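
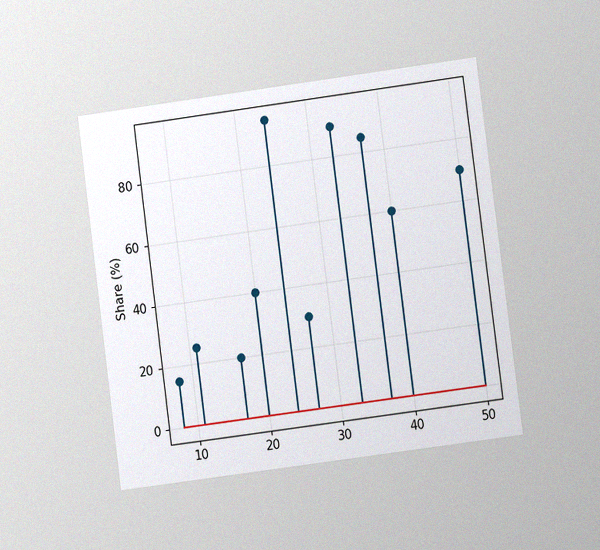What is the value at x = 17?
20%

The chart is tilted about 7° counter-clockwise and viewed at a slight angle, with some photo noise. The stem at x=17 reaches 20%.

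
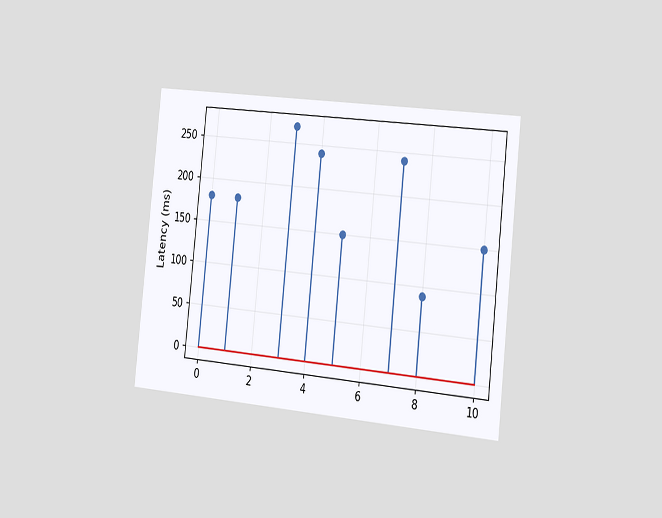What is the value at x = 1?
180ms

The chart is tilted about 6° clockwise and viewed slightly from the right. The stem at x=1 reaches 180ms.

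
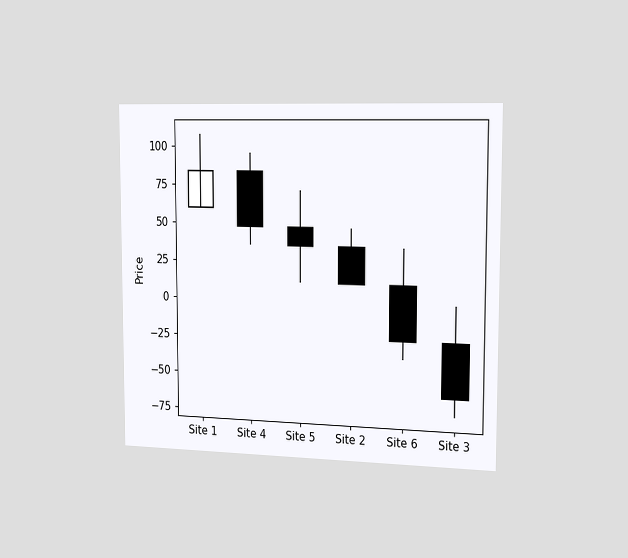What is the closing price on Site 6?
The chart is viewed slightly from the right. The Site 6 candle closes at -24.

-24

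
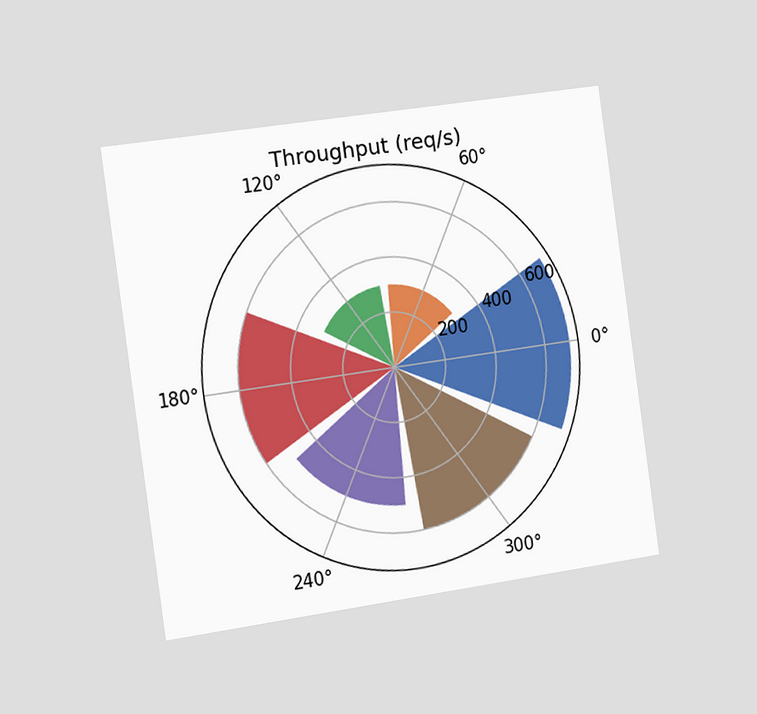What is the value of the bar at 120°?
The chart is tilted about 8° counter-clockwise and viewed slightly from the left. The bar at 120° reaches 300req/s on the radial axis.

300req/s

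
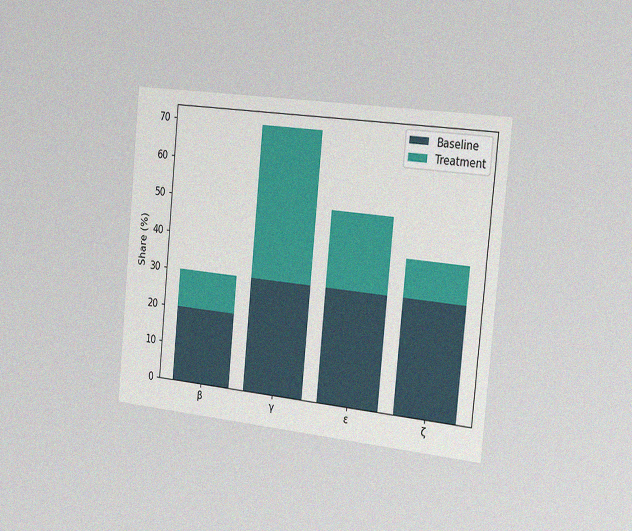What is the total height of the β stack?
The chart is tilted about 5° clockwise and viewed slightly from the right, with some photo noise. The β stack's top reaches 30% on the y-axis.

30%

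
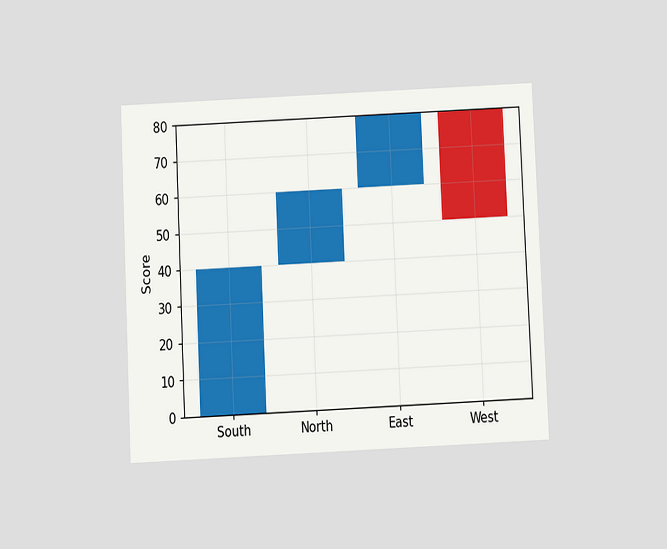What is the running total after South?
40

The chart is tilted about 3° counter-clockwise and viewed slightly from below. After South the running total reaches 40.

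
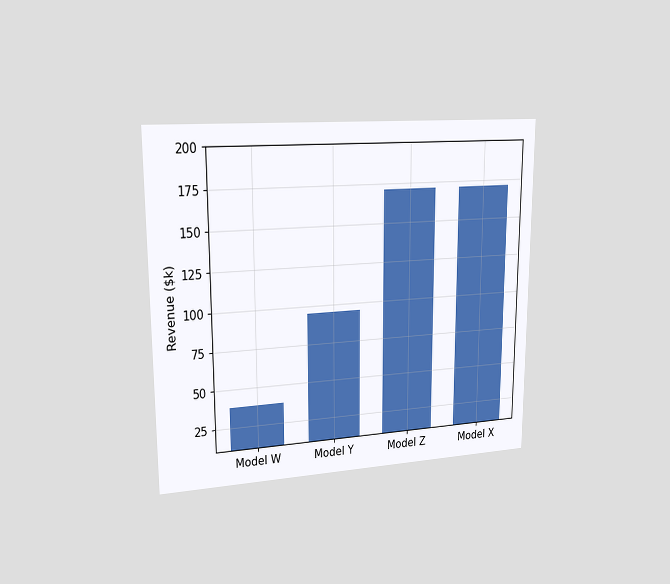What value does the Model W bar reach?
The chart is viewed slightly from the left. Reading along the chart's y-axis, the Model W bar reaches $38k.

$38k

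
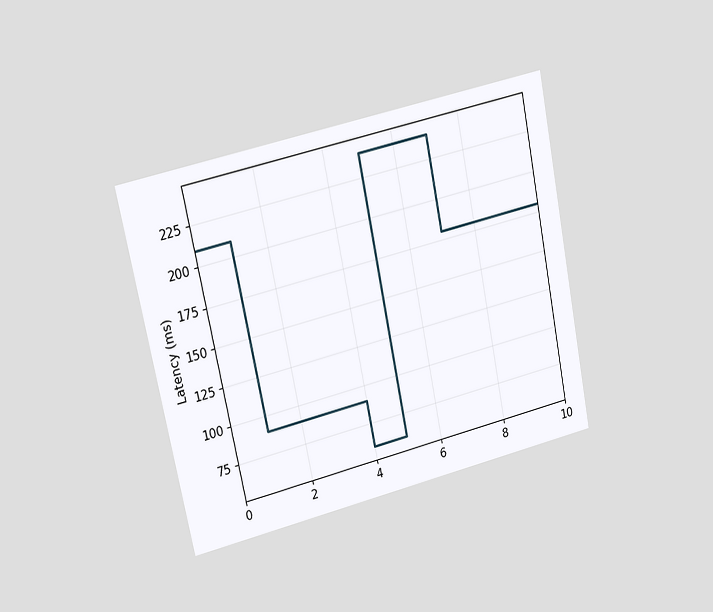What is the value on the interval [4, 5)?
60ms

The chart is tilted about 12° counter-clockwise and viewed at a slight angle. On [4, 5) the step sits at 60ms.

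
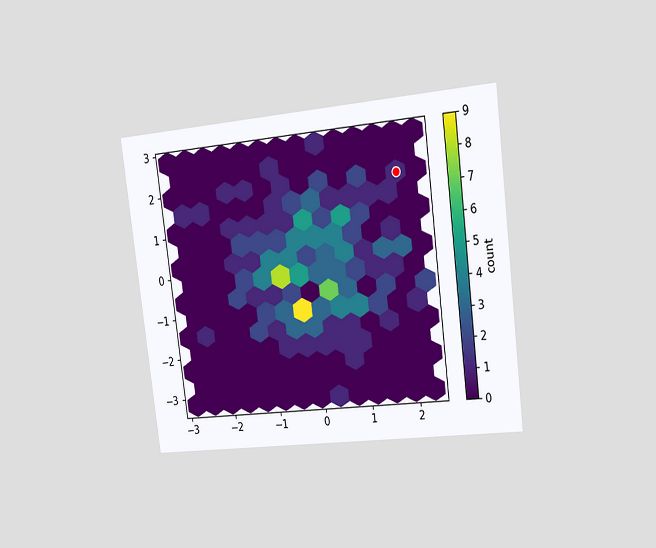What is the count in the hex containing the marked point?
1

The chart is tilted about 7° counter-clockwise and viewed slightly from the right. The marked hex reads 1 on the colorbar.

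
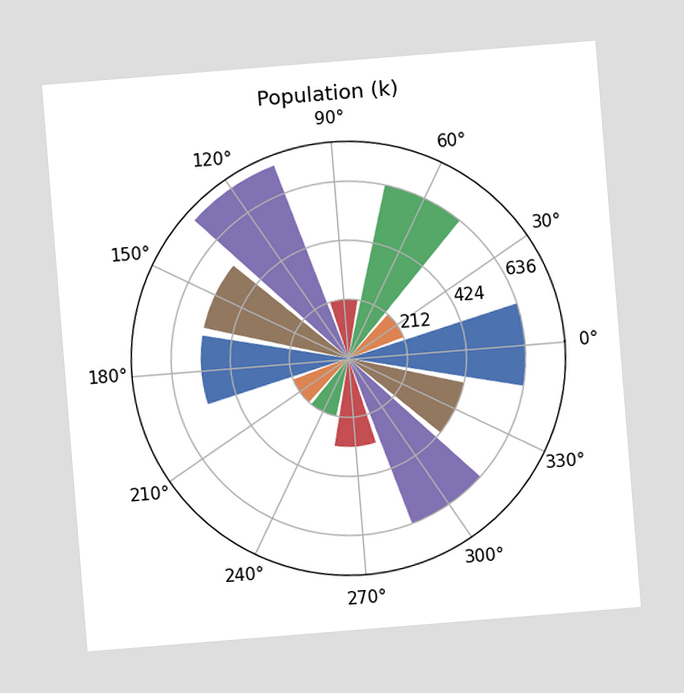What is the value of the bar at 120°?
The chart is tilted about 5° counter-clockwise. The bar at 120° reaches 742k on the radial axis.

742k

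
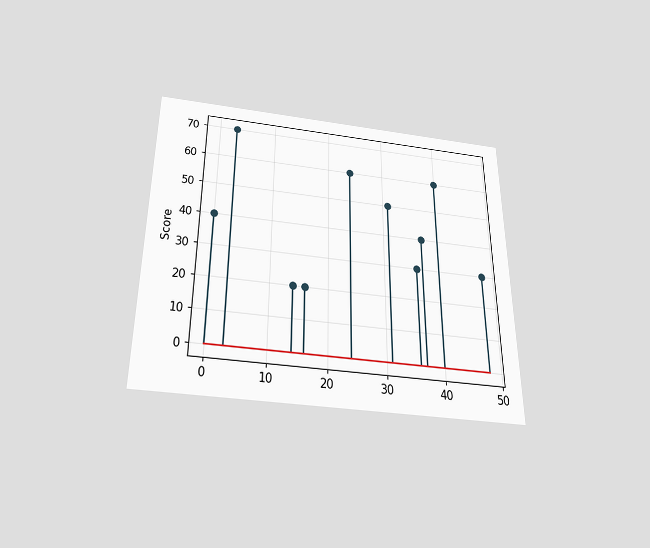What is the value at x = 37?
The chart is viewed slightly from below. The stem at x=37 reaches 40.

40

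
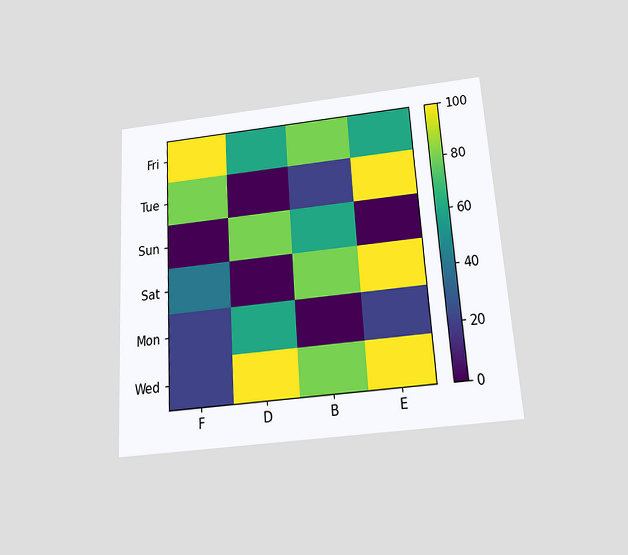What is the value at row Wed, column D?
The chart is tilted about 4° counter-clockwise and viewed slightly from below. Matching cell (Wed, D) against the colorbar gives 100.

100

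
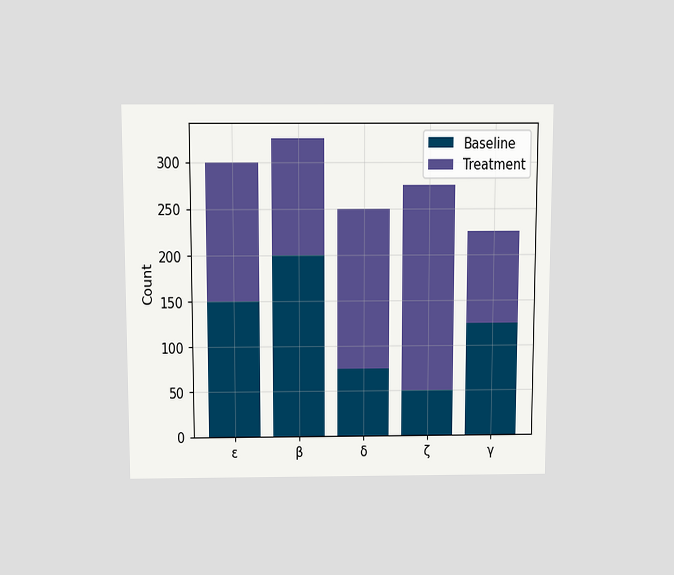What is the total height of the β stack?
The chart is viewed slightly from above. The β stack's top reaches 325 on the y-axis.

325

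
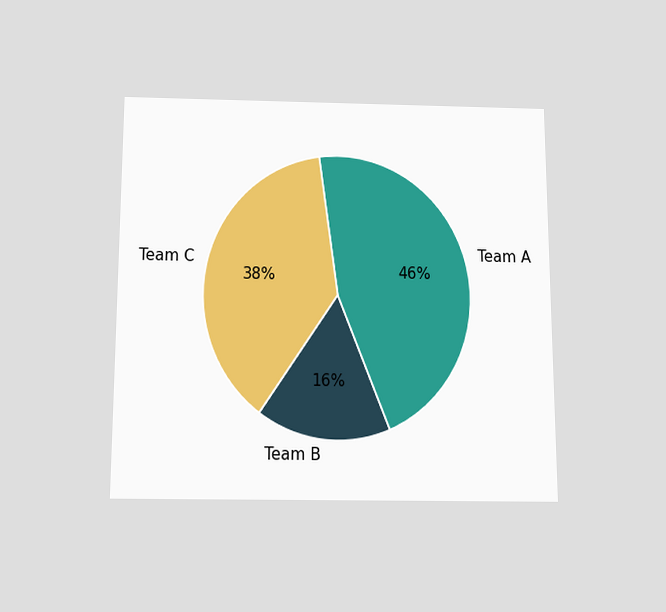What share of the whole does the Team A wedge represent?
The chart is viewed slightly from below. The Team A slice takes up 46% of the pie.

46%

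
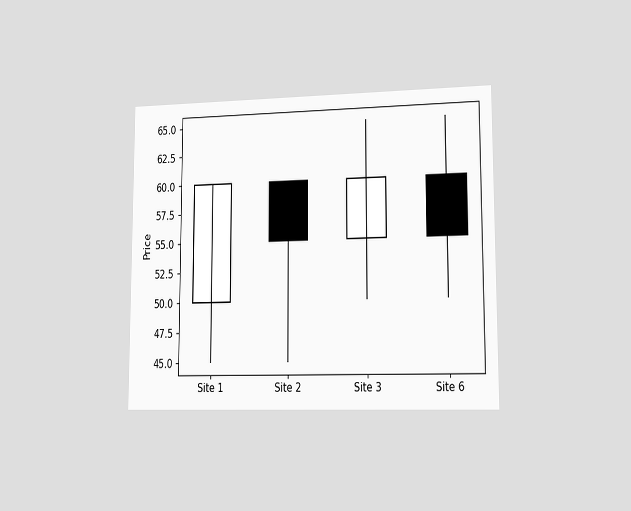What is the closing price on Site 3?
The chart is viewed slightly from the right. The Site 3 candle closes at 60.

60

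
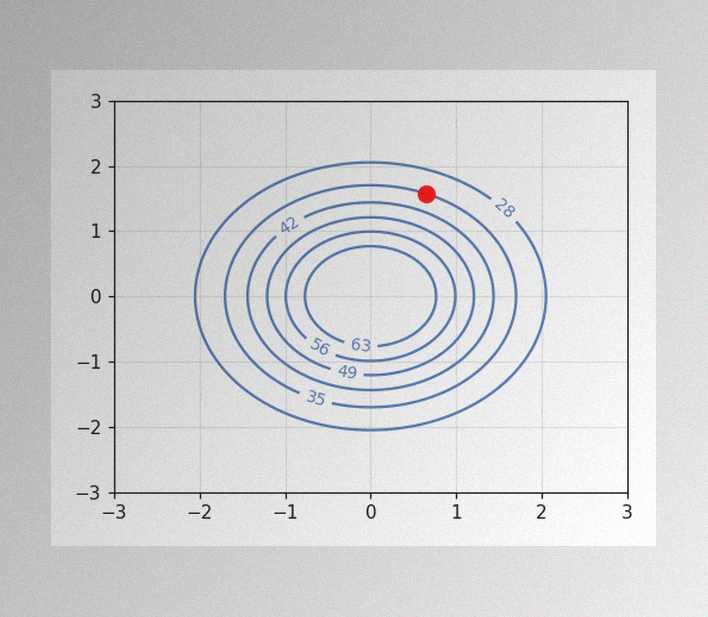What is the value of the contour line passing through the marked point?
The image has some photo noise and uneven lighting. The marked point sits on the contour labelled 35.

35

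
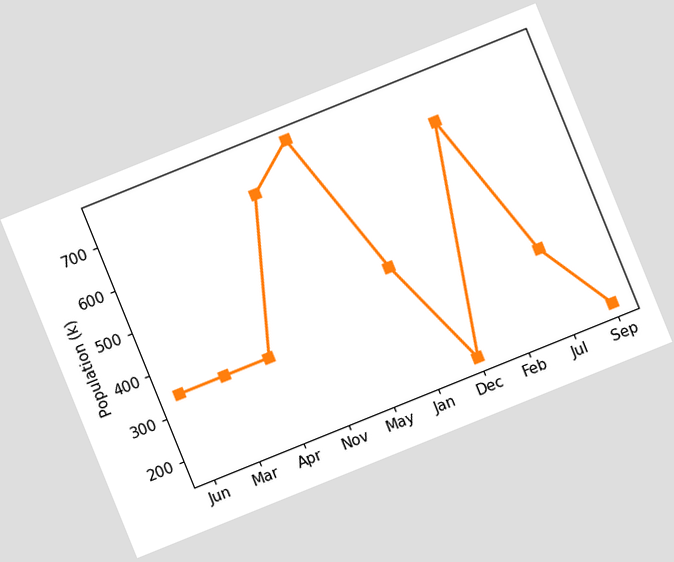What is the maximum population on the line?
765k

The chart is tilted about 22° counter-clockwise. The highest point is at May, and reading across to the y-axis gives 765k.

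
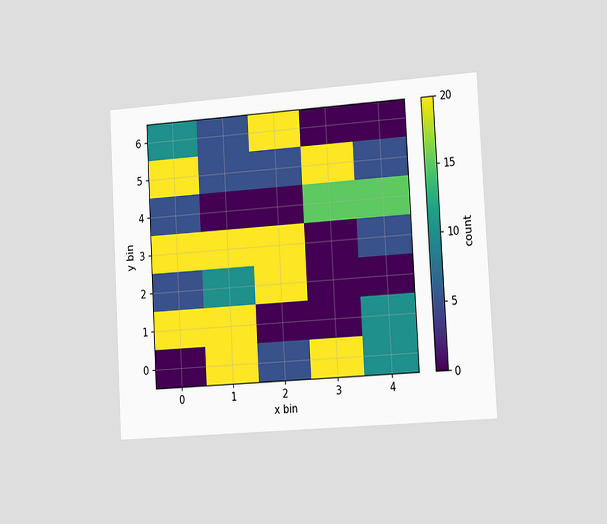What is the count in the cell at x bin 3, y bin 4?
15

The chart is tilted about 3° counter-clockwise and viewed slightly from the right. Matching the cell (3, 4) against the colorbar gives 15.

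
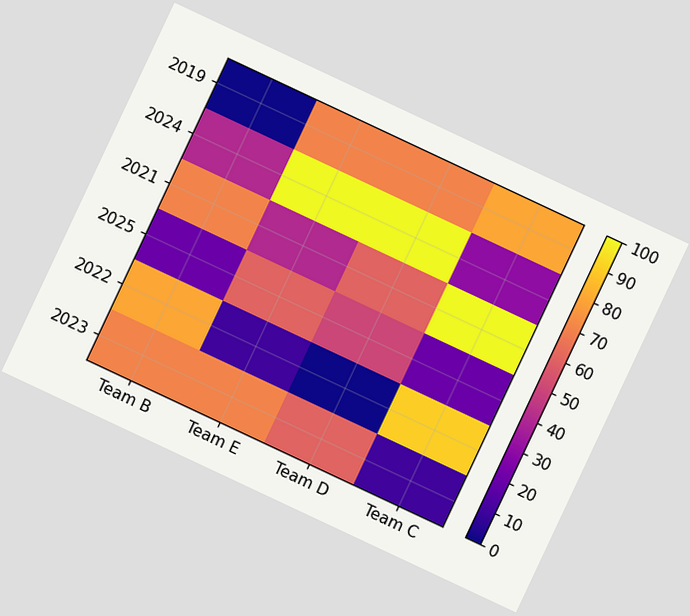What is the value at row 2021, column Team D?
The chart is tilted about 25° clockwise. Matching cell (2021, Team D) against the colorbar gives 60.

60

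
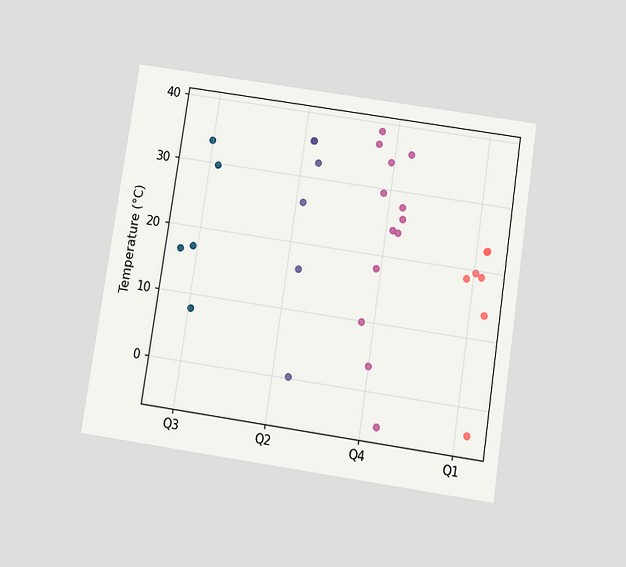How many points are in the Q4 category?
13

The chart is tilted about 9° clockwise and viewed slightly from below. Counting the markers in the Q4 column gives 13.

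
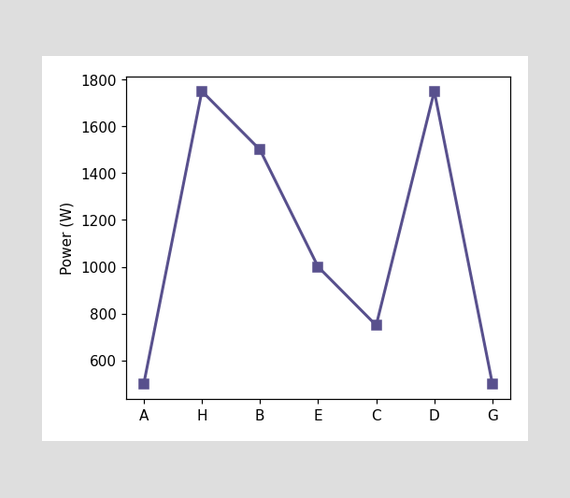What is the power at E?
At E, the line is at 1000W.

1000W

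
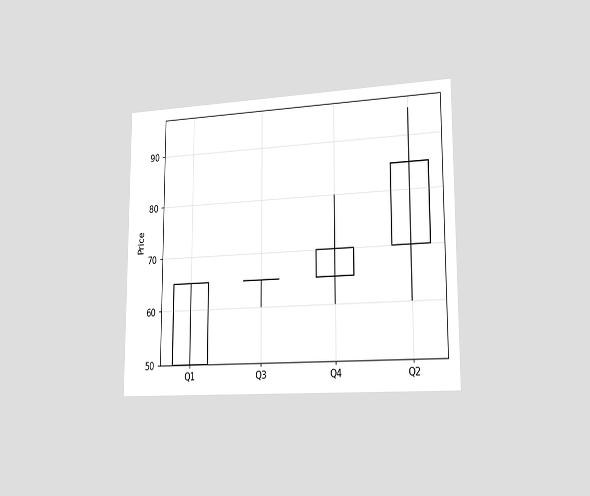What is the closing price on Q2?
85

The chart is viewed slightly from the right. The Q2 candle closes at 85.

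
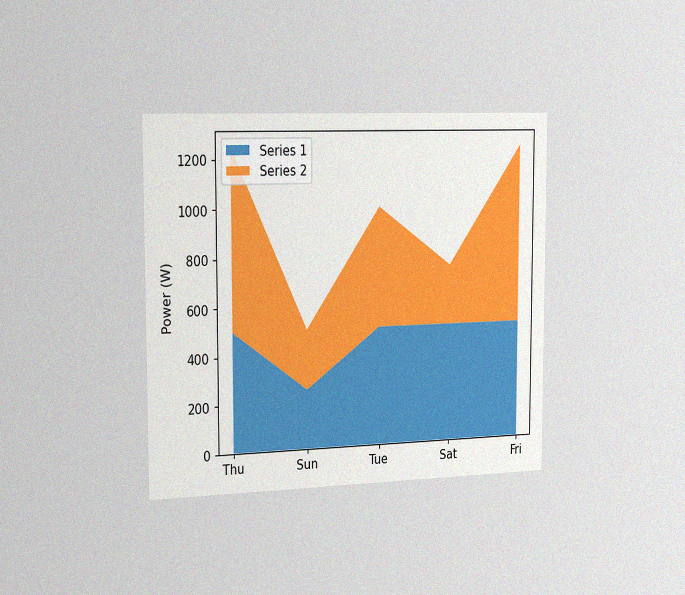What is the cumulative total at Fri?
1250W

The chart is viewed slightly from the left, with some photo noise. The stacked total at Fri reaches 1250W.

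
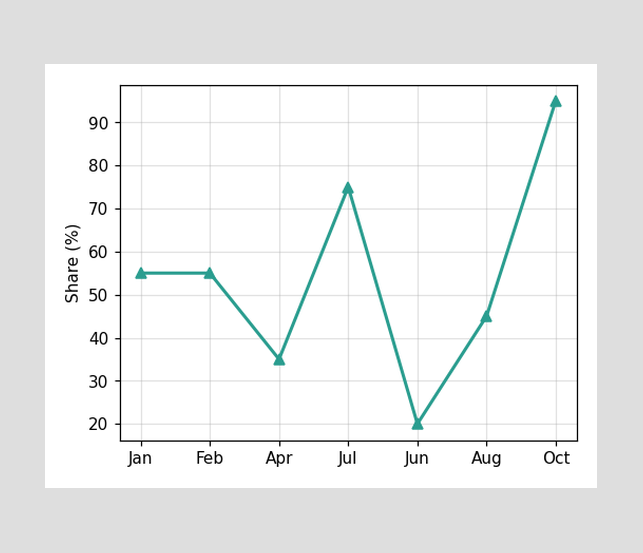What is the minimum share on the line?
The lowest point is at Jun, and reading across to the y-axis gives 20%.

20%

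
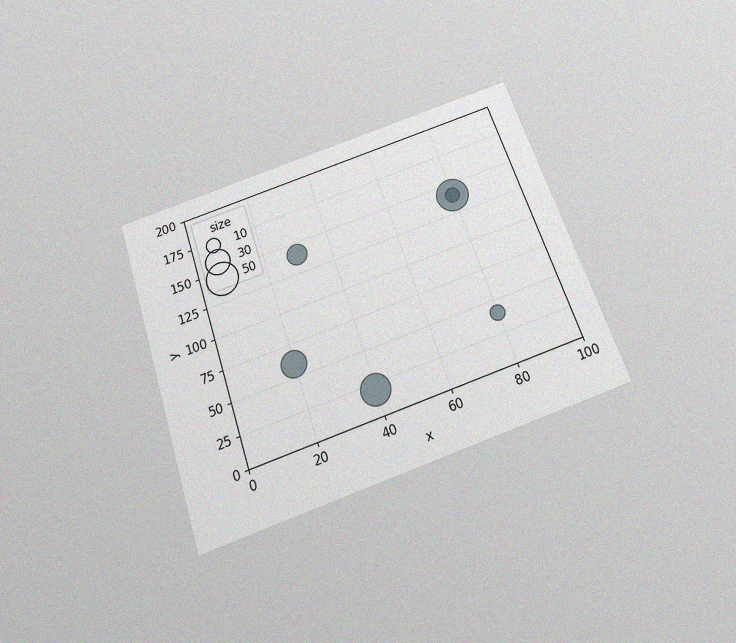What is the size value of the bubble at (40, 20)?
The chart is tilted about 19° counter-clockwise and viewed slightly from below, with some photo noise. Matching the bubble at (40, 20) against the size legend gives 40.

40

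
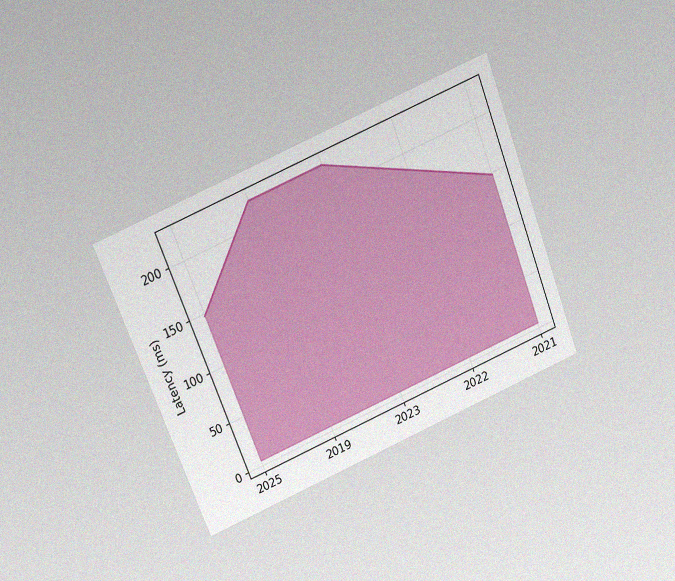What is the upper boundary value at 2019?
222ms

The chart is tilted about 22° counter-clockwise and viewed slightly from above, with some photo noise. At 2019 the upper boundary is at 222ms.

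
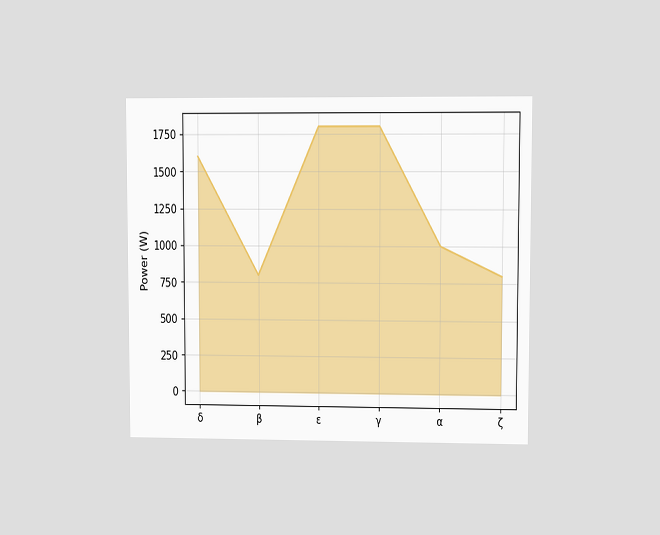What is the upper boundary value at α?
1000W

The chart is viewed at a slight angle. At α the upper boundary is at 1000W.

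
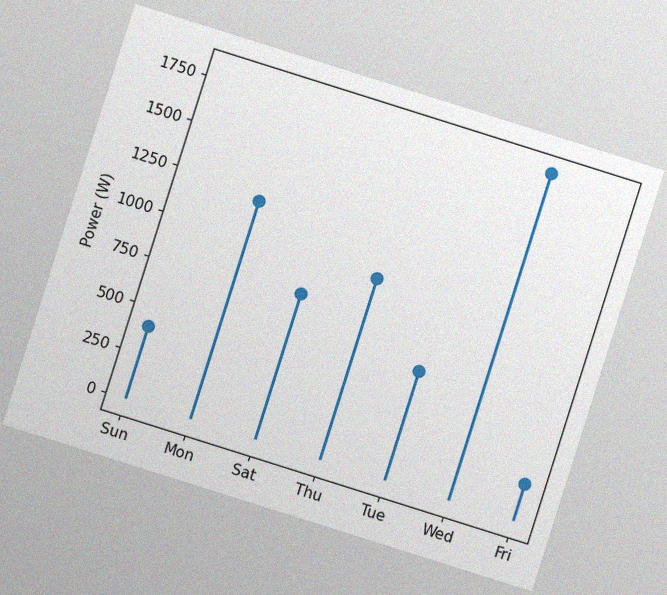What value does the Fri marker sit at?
200W

The chart is tilted about 18° clockwise, with some photo noise. The Fri marker sits at 200W.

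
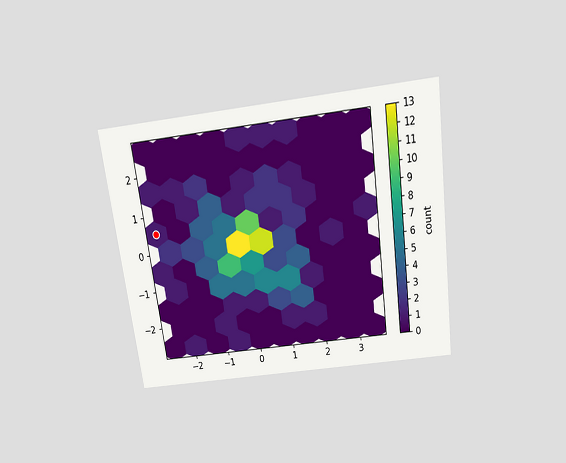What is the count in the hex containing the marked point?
The chart is tilted about 8° counter-clockwise and viewed slightly from above. The marked hex reads 1 on the colorbar.

1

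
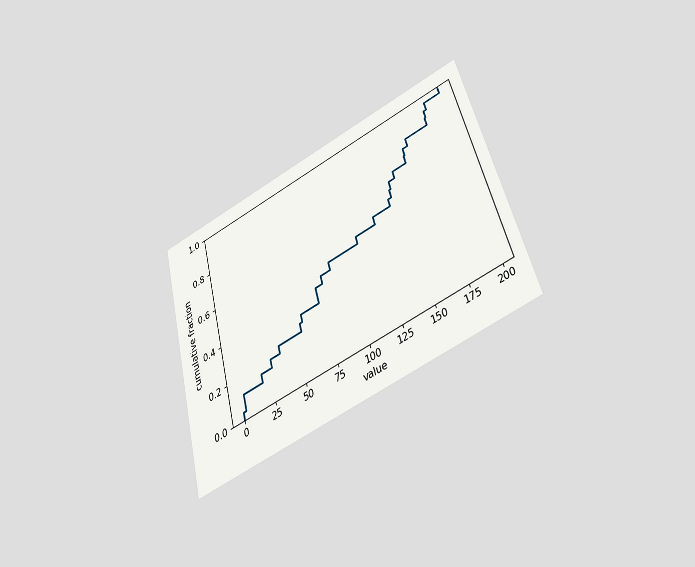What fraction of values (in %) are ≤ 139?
The chart is tilted about 15° counter-clockwise and viewed slightly from below. At x=139 the ECDF step is at 60%.

60%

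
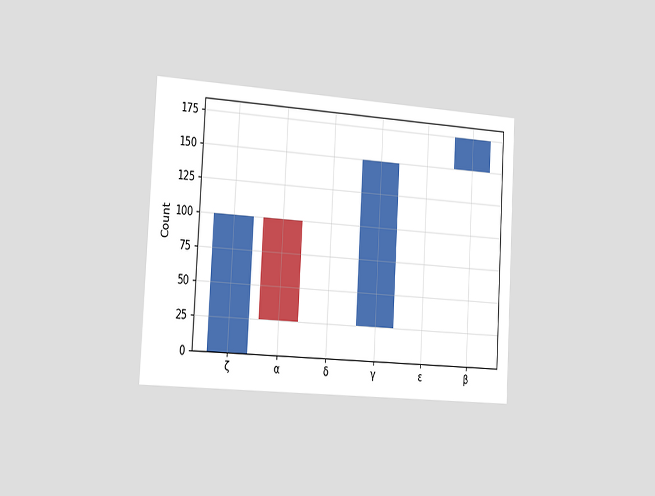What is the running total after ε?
150

The chart is tilted about 3° clockwise and viewed slightly from the left. After ε the running total reaches 150.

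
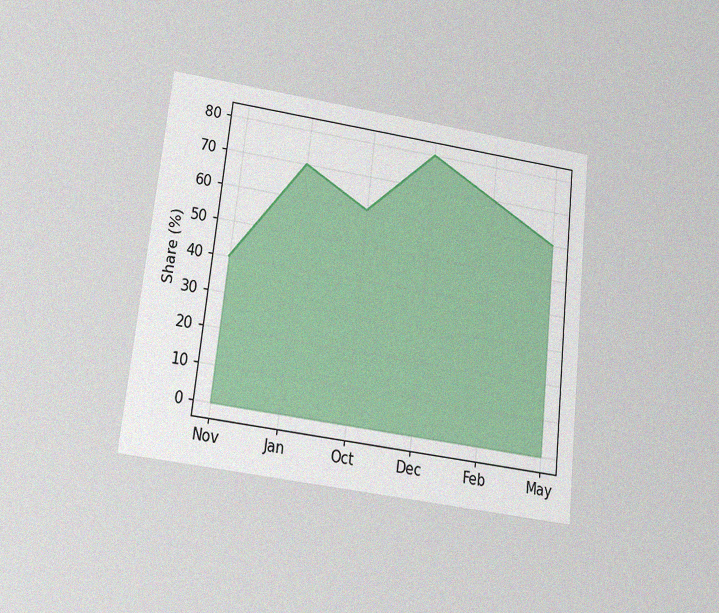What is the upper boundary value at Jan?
70%

The chart is tilted about 6° clockwise and viewed slightly from below, with some photo noise. At Jan the upper boundary is at 70%.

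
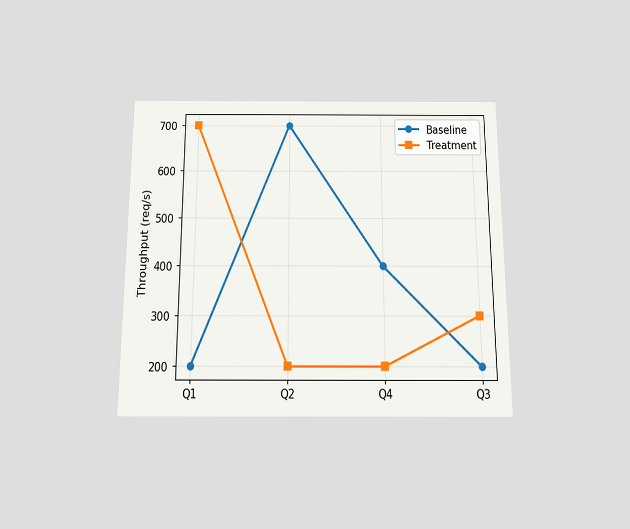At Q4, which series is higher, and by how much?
Baseline, by 200req/s

The chart is viewed slightly from below. At Q4, Baseline sits above the other line by 200req/s.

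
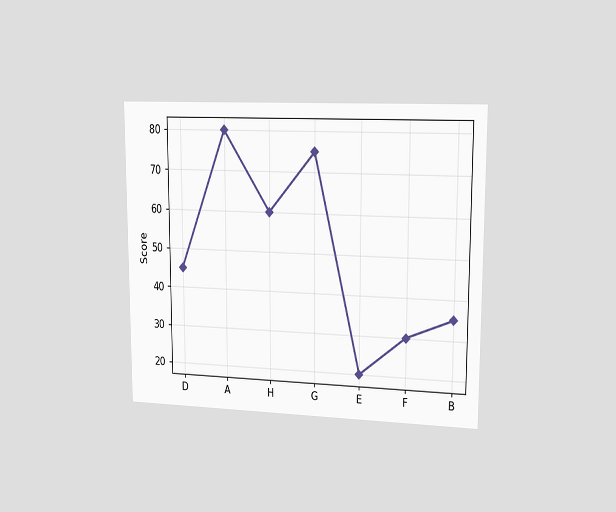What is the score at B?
35

The chart is viewed slightly from the right. At B, the line is at 35.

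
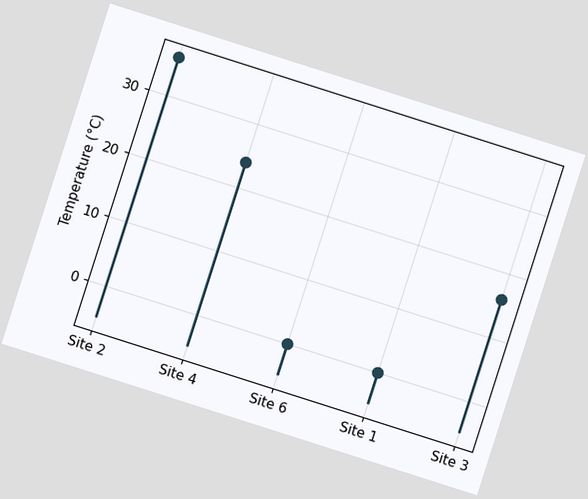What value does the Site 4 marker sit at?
24°C

The chart is tilted about 18° clockwise. The Site 4 marker sits at 24°C.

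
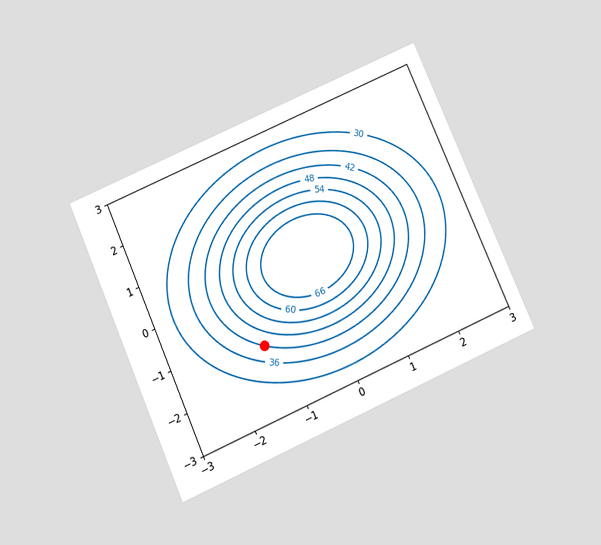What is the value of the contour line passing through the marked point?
The chart is tilted about 24° counter-clockwise and viewed slightly from below. The marked point sits on the contour labelled 42.

42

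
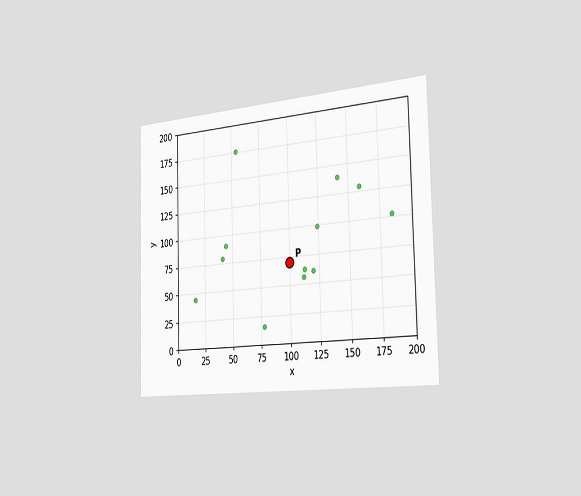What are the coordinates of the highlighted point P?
(100, 70)

The chart is viewed slightly from the right. Following the gridlines from P to each axis, P sits at (100, 70).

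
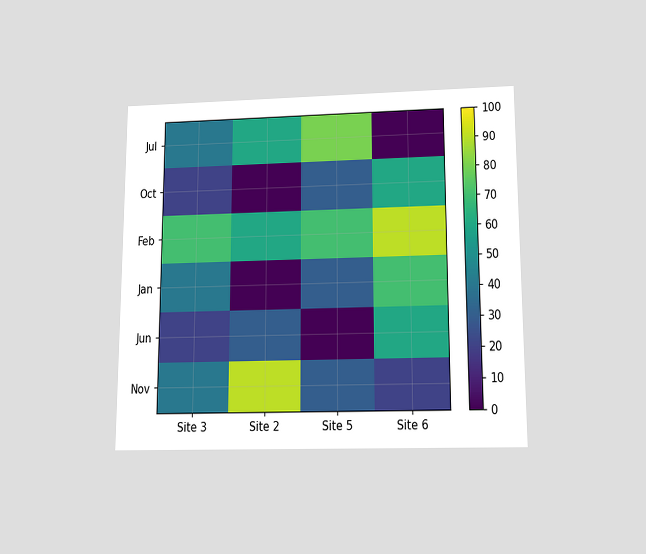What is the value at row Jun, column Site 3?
20

The chart is viewed slightly from below. Matching cell (Jun, Site 3) against the colorbar gives 20.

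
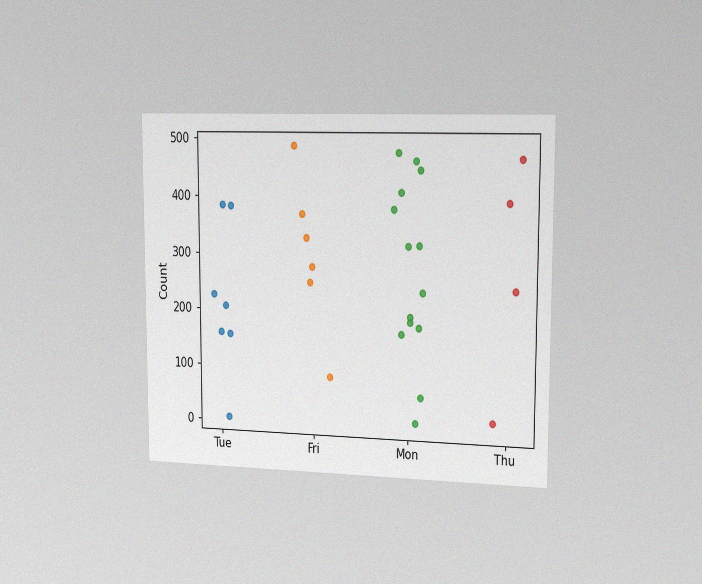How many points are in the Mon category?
The chart is viewed slightly from the right, with some photo noise. Counting the markers in the Mon column gives 14.

14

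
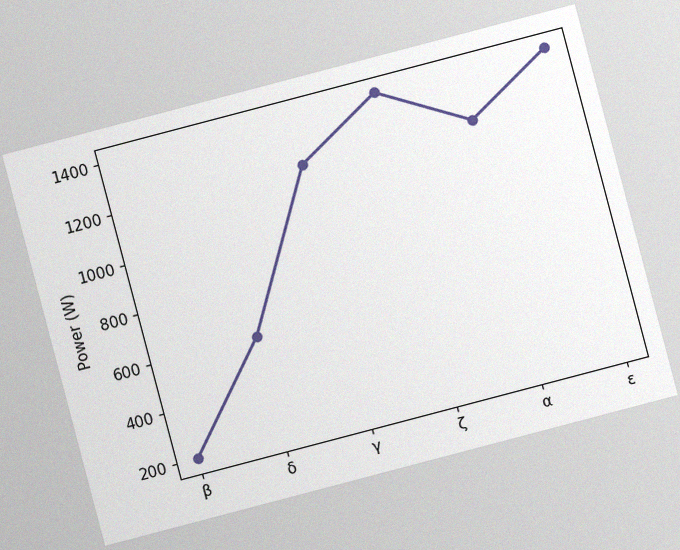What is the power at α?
1200W

The chart is tilted about 15° counter-clockwise, with some photo noise. At α, the line is at 1200W.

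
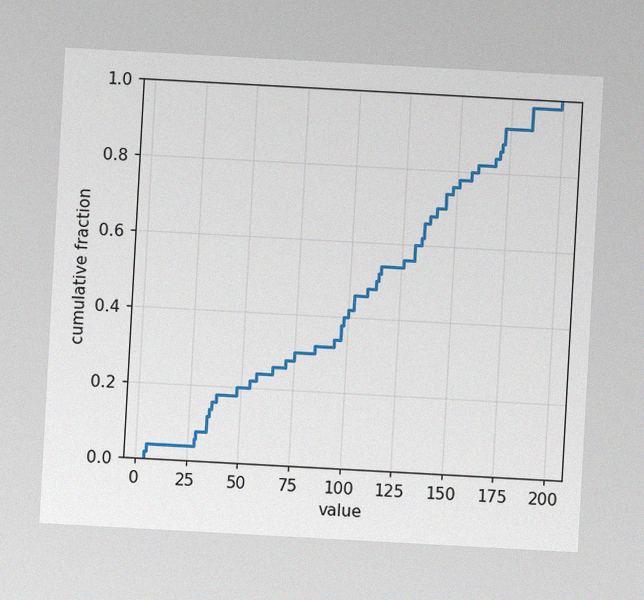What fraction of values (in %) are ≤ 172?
The chart is tilted about 3° clockwise, with some photo noise. At x=172 the ECDF step is at 92%.

92%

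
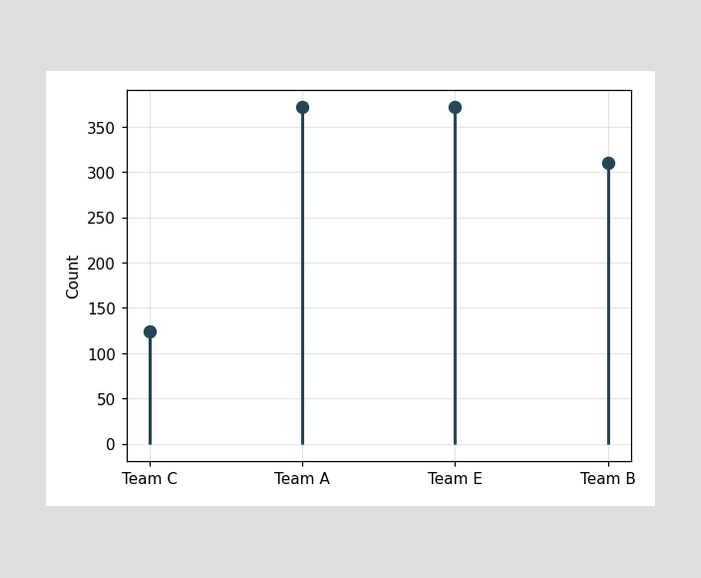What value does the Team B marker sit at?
310

The Team B marker sits at 310.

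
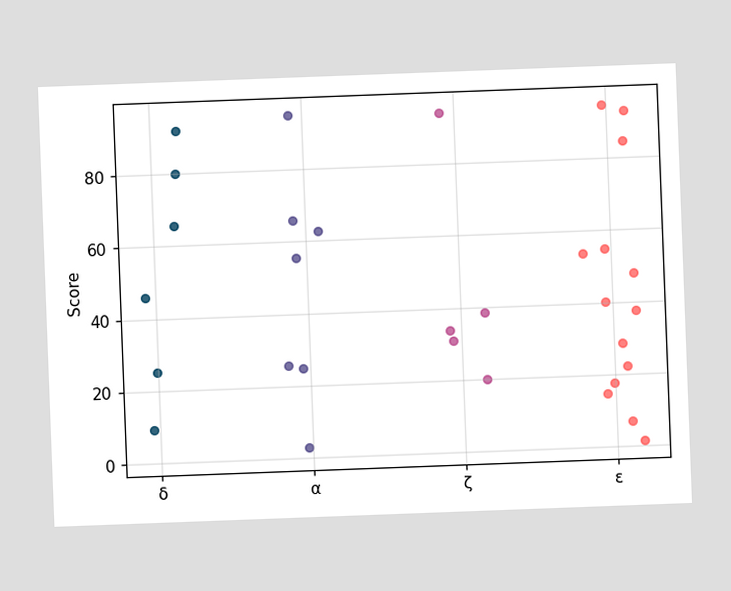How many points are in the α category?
7

The chart is tilted about 2° counter-clockwise. Counting the markers in the α column gives 7.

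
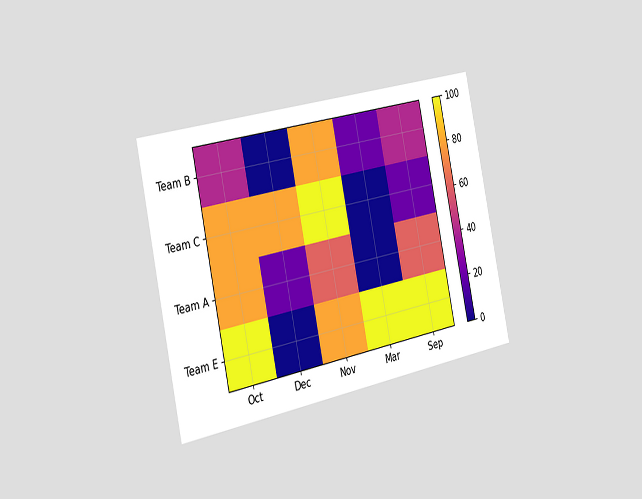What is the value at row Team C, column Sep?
20

The chart is tilted about 12° counter-clockwise and viewed slightly from the left. Matching cell (Team C, Sep) against the colorbar gives 20.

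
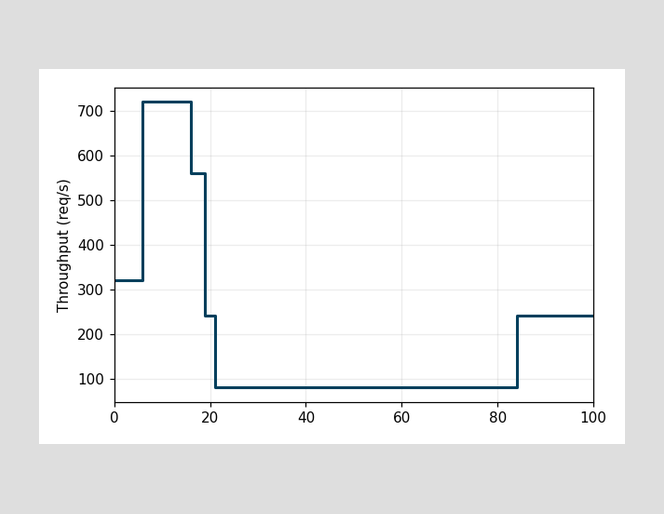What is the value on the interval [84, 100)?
On [84, 100) the step sits at 240req/s.

240req/s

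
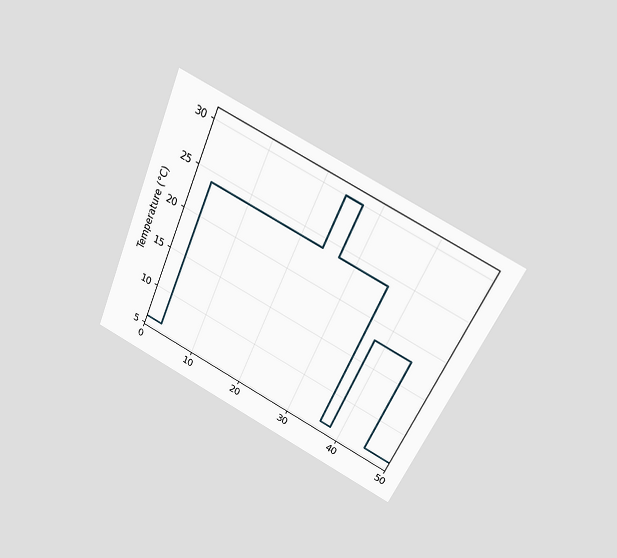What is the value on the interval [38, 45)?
The chart is tilted about 24° clockwise and viewed slightly from above. On [38, 45) the step sits at 18°C.

18°C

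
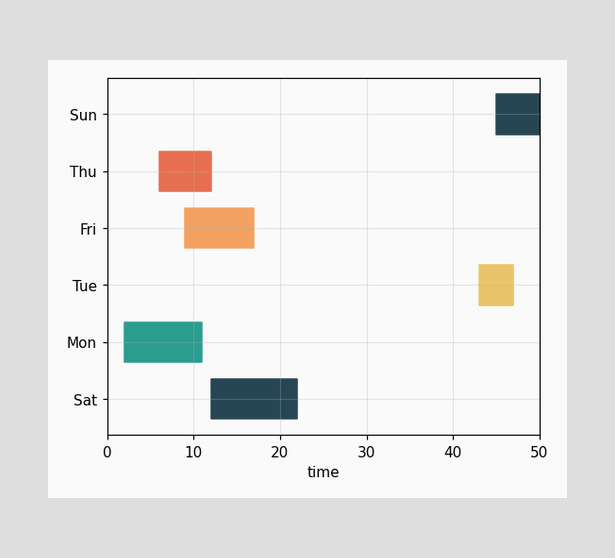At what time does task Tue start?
43

The Tue bar begins at t=43.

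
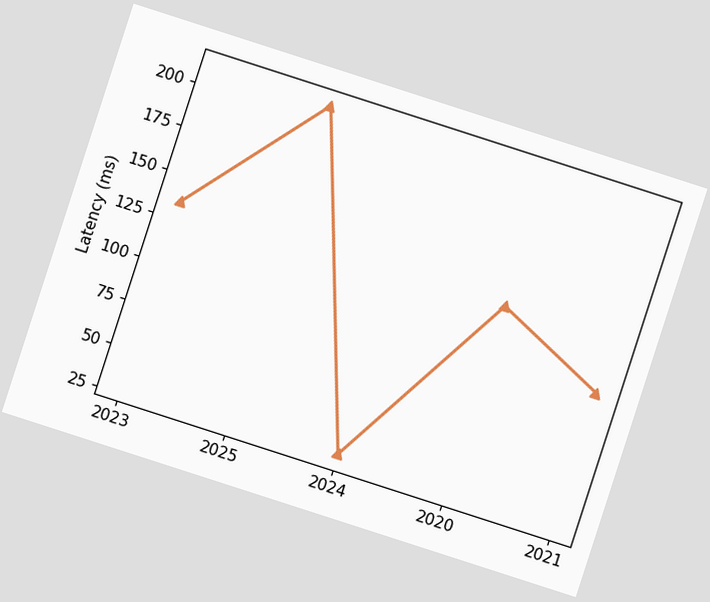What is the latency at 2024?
30ms

The chart is tilted about 18° clockwise. At 2024, the line is at 30ms.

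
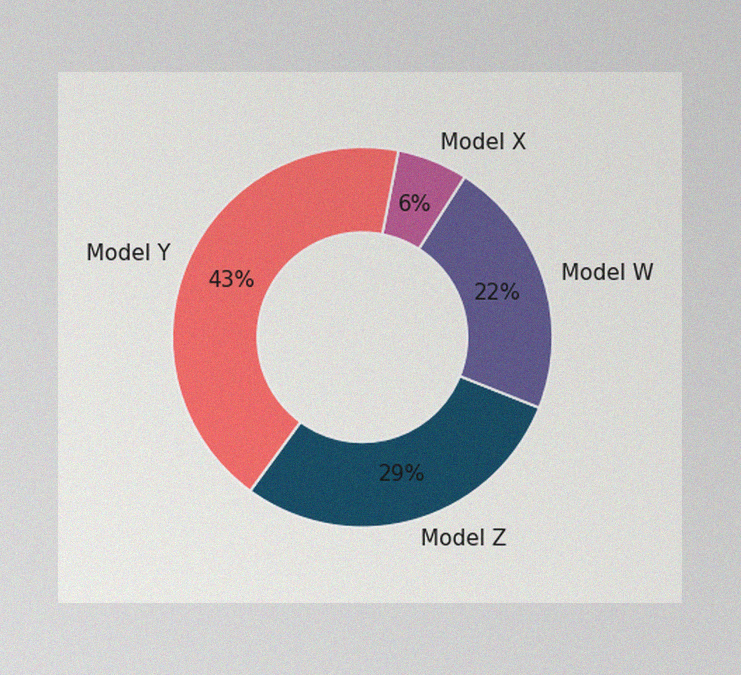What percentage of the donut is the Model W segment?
The image has some photo noise and uneven lighting. The Model W segment takes up 22% of the ring.

22%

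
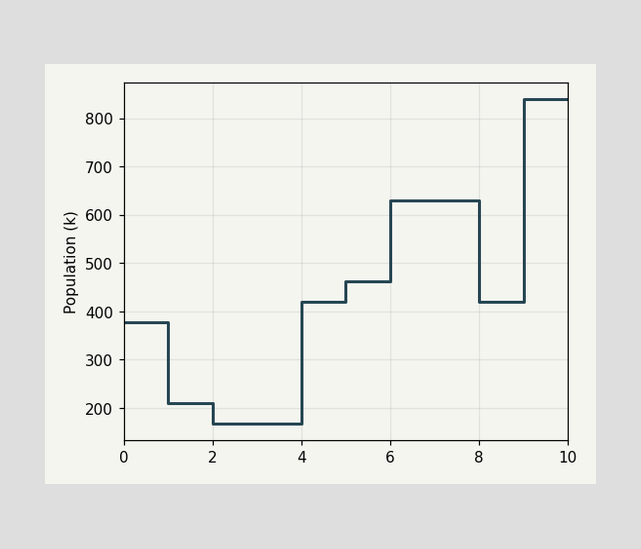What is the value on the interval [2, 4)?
168k

On [2, 4) the step sits at 168k.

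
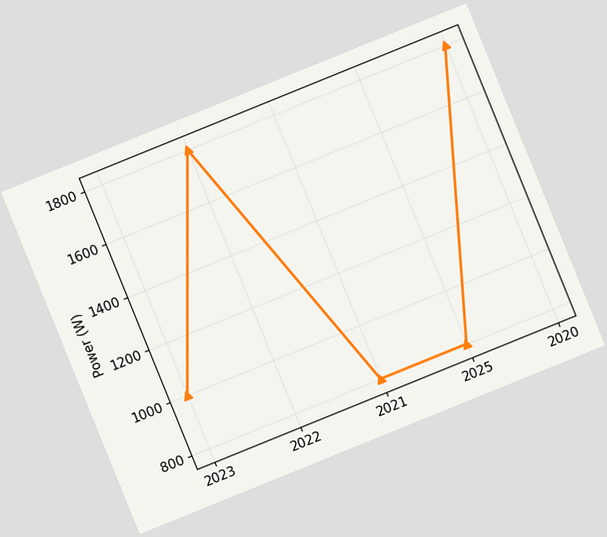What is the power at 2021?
800W

The chart is tilted about 22° counter-clockwise. At 2021, the line is at 800W.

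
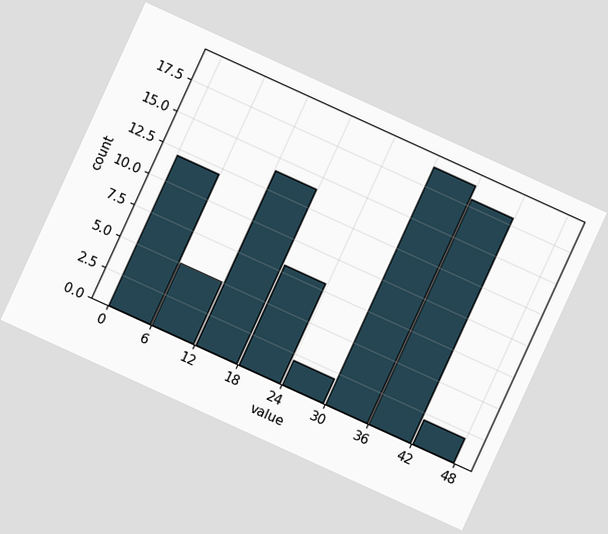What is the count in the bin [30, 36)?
The chart is tilted about 25° clockwise. The [30, 36) bin has height 19.

19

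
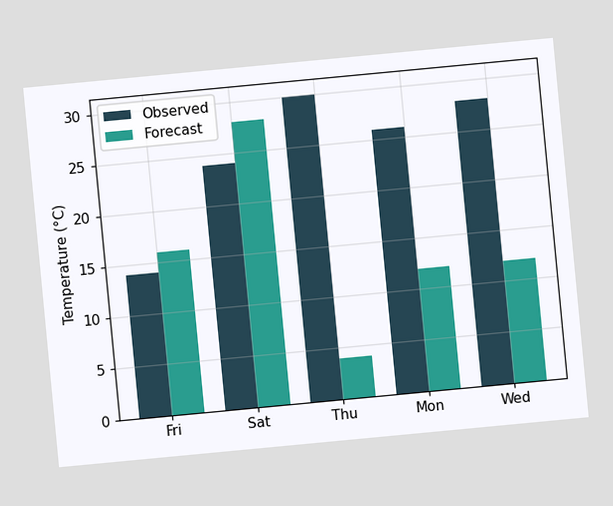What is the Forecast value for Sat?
The chart is tilted about 5° counter-clockwise. The Forecast bar at Sat reaches 28°C on the y-axis.

28°C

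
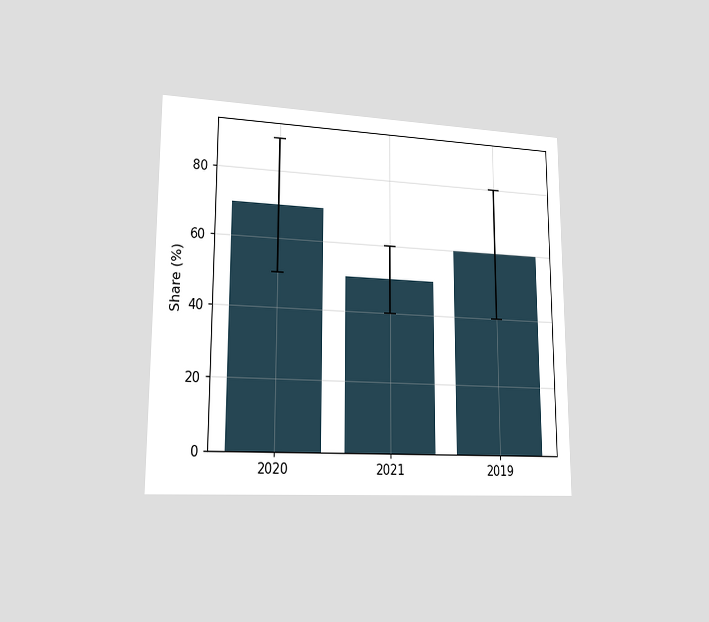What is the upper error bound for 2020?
90%

The chart is viewed slightly from the left. The 2020 bar's upper whisker reaches 90%.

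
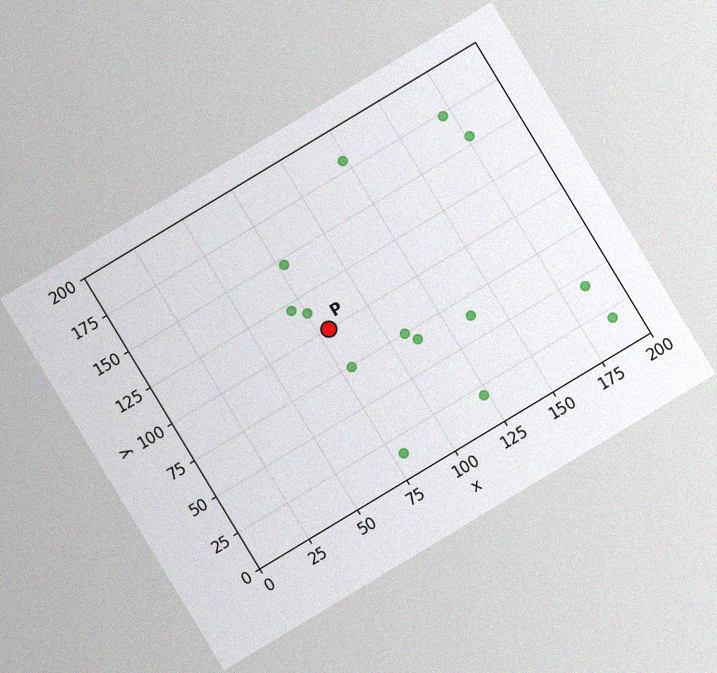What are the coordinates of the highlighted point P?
(80, 100)

The chart is tilted about 31° counter-clockwise, with some photo noise. Following the gridlines from P to each axis, P sits at (80, 100).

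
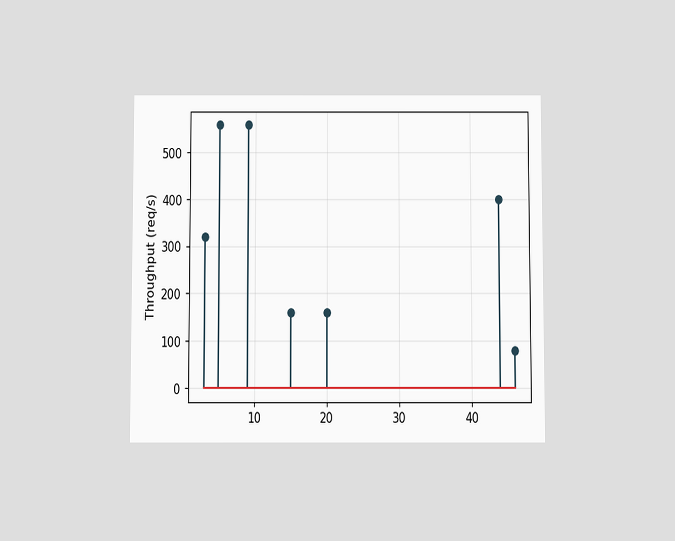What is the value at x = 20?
160req/s

The chart is viewed slightly from below. The stem at x=20 reaches 160req/s.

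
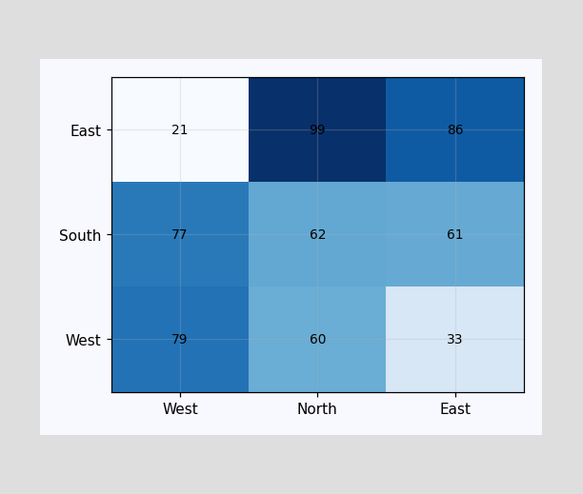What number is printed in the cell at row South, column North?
The (South, North) cell reads 62.

62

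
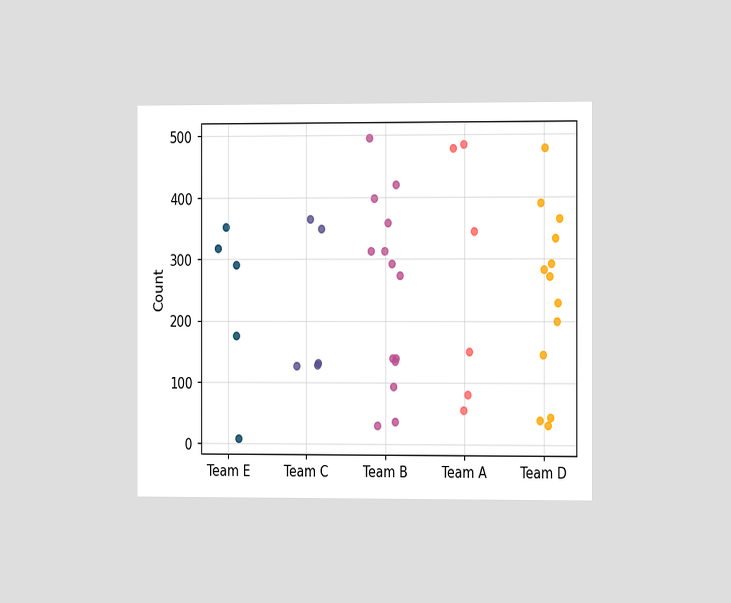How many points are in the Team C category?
The chart is viewed slightly from the right. Counting the markers in the Team C column gives 5.

5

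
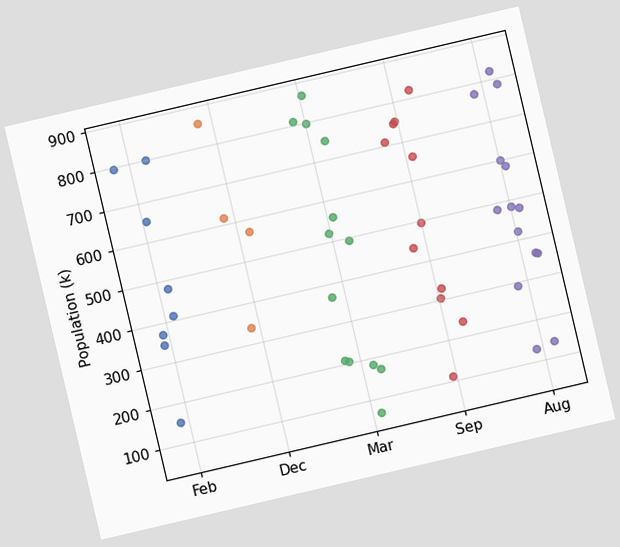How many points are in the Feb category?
8

The chart is tilted about 13° counter-clockwise. Counting the markers in the Feb column gives 8.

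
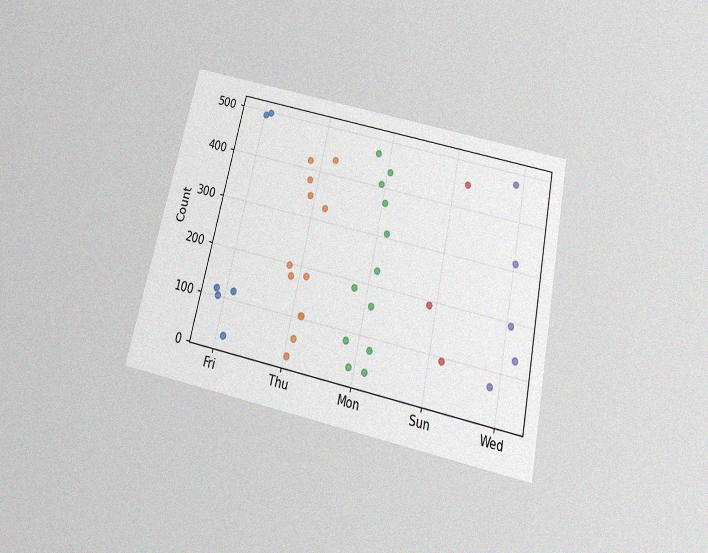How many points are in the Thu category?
12

The chart is tilted about 12° clockwise and viewed slightly from below, with some photo noise. Counting the markers in the Thu column gives 12.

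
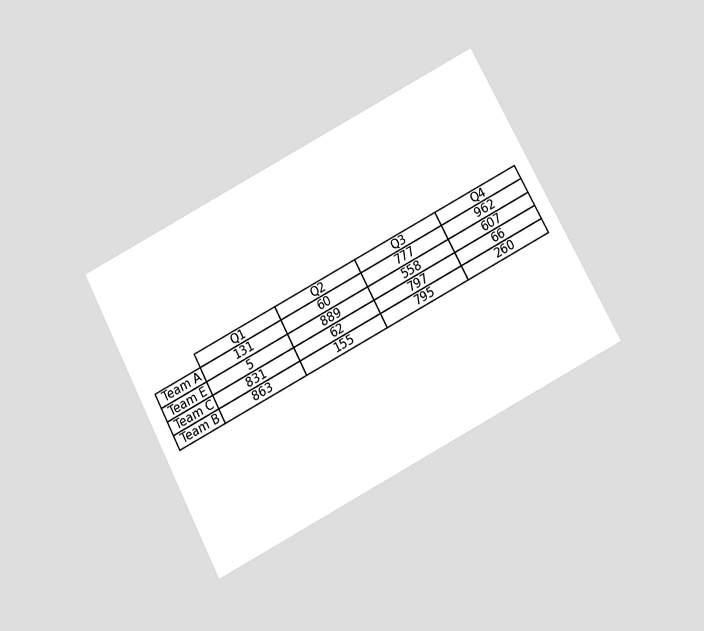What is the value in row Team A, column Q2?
60

The chart is tilted about 28° counter-clockwise and viewed slightly from below. The (Team A, Q2) cell reads 60.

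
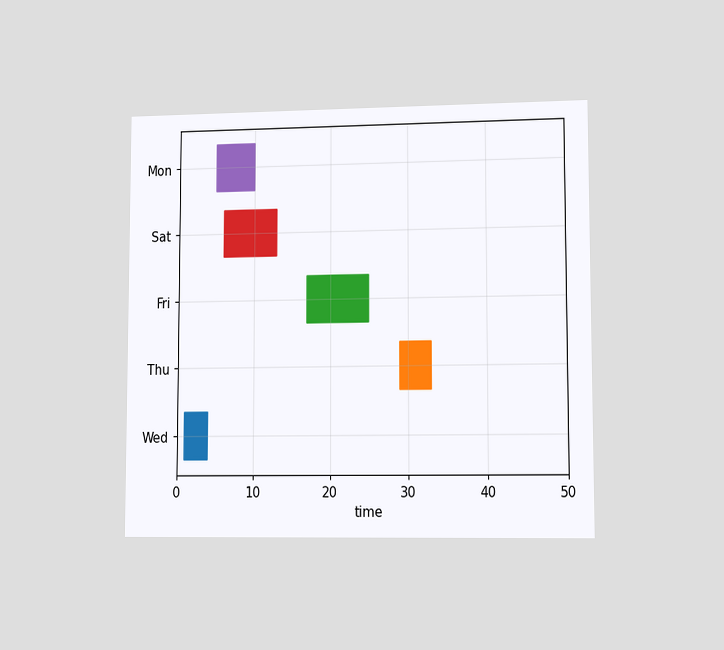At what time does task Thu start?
The chart is viewed slightly from the right. The Thu bar begins at t=29.

29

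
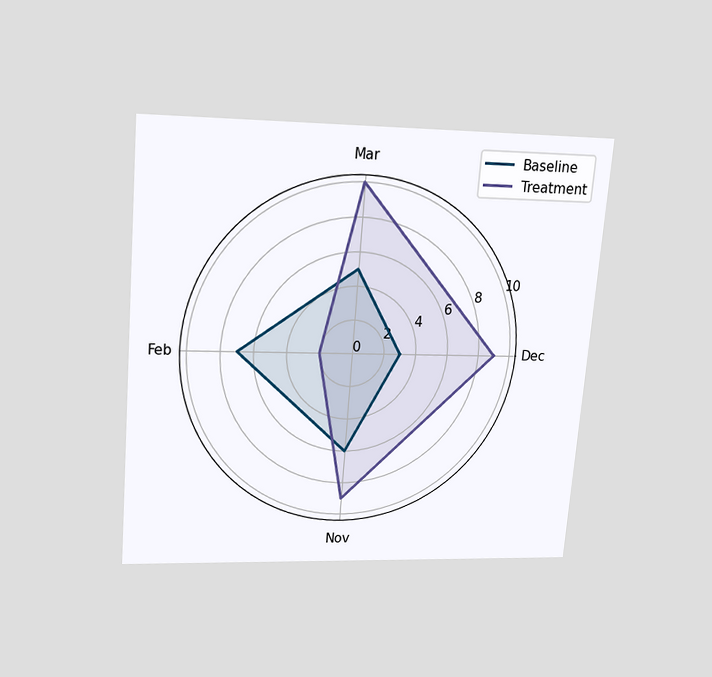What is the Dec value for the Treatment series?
9

The chart is tilted about 5° clockwise and viewed slightly from above. On the Dec axis, Treatment reaches 9.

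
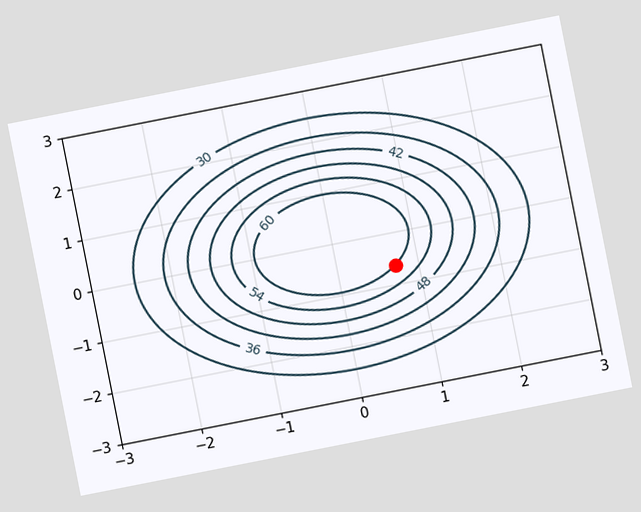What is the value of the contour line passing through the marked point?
The chart is tilted about 11° counter-clockwise. The marked point sits on the contour labelled 60.

60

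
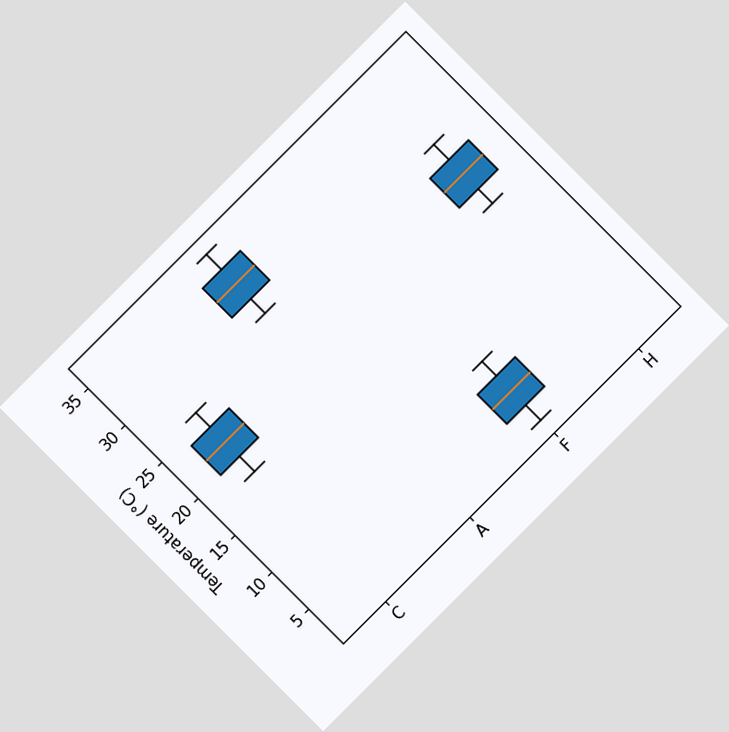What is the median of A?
32°C

The chart is tilted about 45° counter-clockwise. The median line in the A box sits at 32°C.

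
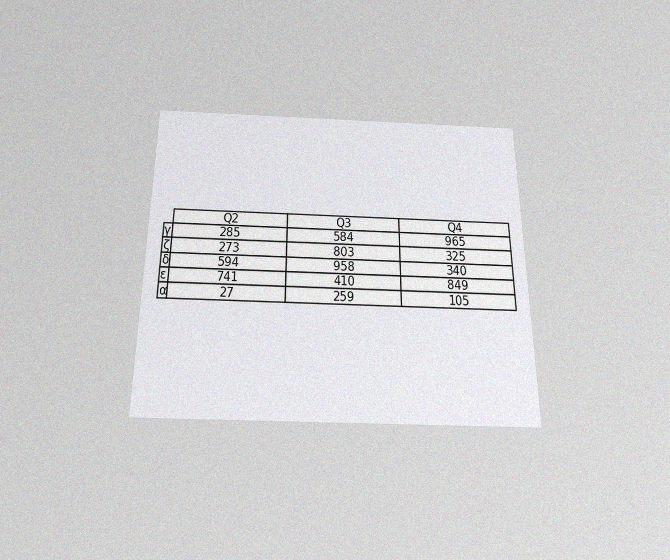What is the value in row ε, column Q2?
741

The chart is viewed slightly from below, with some photo noise. The (ε, Q2) cell reads 741.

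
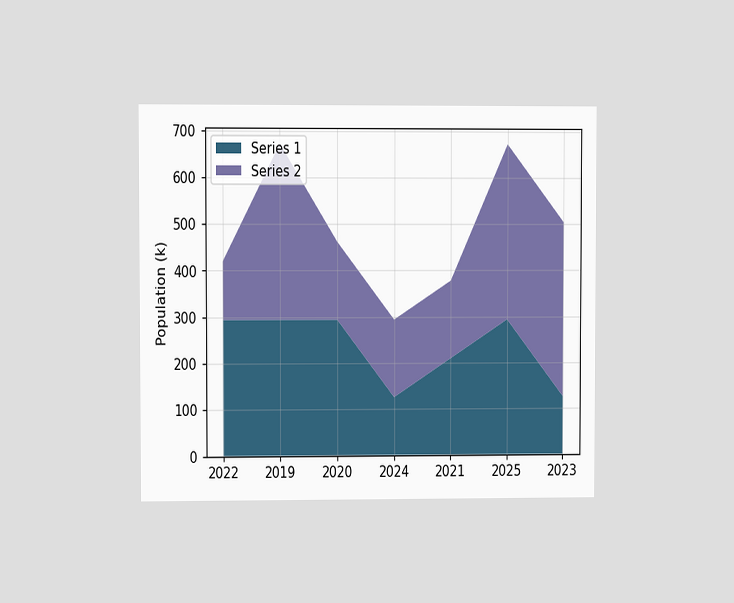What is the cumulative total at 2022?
The chart is viewed at a slight angle. The stacked total at 2022 reaches 420k.

420k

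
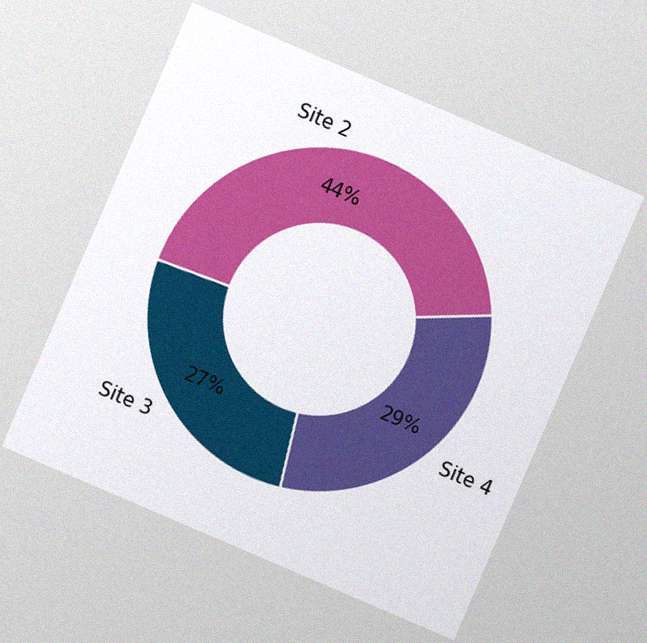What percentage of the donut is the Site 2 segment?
The chart is tilted about 23° clockwise, with some photo noise. The Site 2 segment takes up 44% of the ring.

44%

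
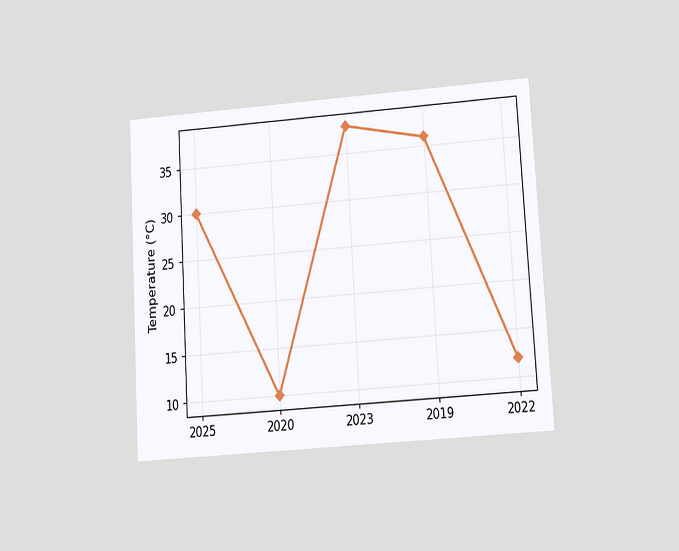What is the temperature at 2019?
36°C

The chart is tilted about 3° counter-clockwise and viewed at a slight angle. At 2019, the line is at 36°C.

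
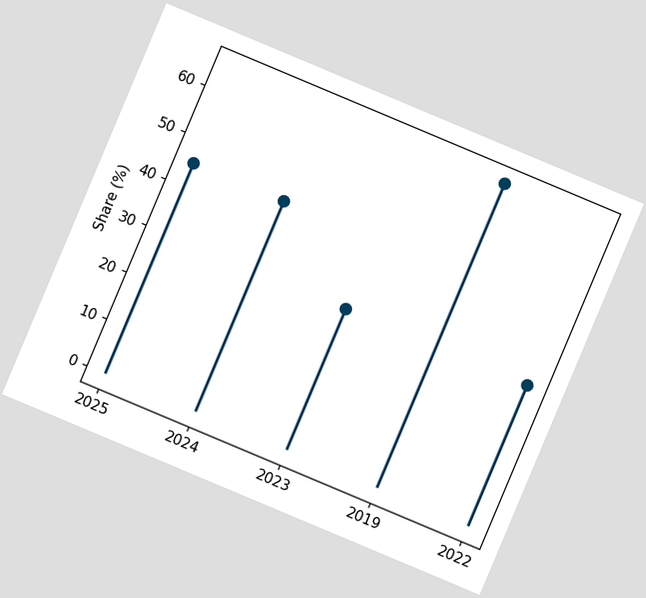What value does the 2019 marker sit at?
65%

The chart is tilted about 23° clockwise. The 2019 marker sits at 65%.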